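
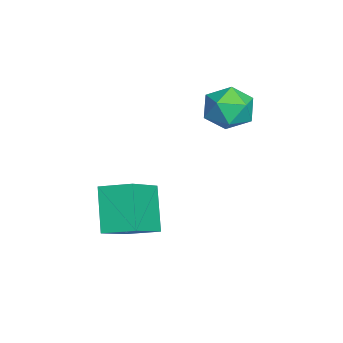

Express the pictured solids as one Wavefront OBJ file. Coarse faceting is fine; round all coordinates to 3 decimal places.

v 2.263 0.109 -2.812
v 3.798 -0.609 -1.712
v 2.551 1.299 -2.438
v 4.086 0.581 -1.338
v 3.434 0.299 -4.322
v 4.969 -0.419 -3.222
v 3.722 1.489 -3.948
v 5.257 0.771 -2.848
v -0.214 3.607 0.669
v 0.081 4.046 -0.203
v 1.359 3.254 1.023
v 1.654 3.693 0.151
v 1.281 4.265 0.909
v 0.309 4.483 0.69
v 1.131 2.817 0.13
v 0.159 3.035 -0.089
v 0.912 3.558 -0.536
v 1.004 4.452 -0.055
v 0.436 2.848 0.875
v 0.528 3.742 1.356
f 2 4 1
f 5 2 1
f 1 4 3
f 3 5 1
f 2 8 4
f 6 2 5
f 6 8 2
f 4 8 3
f 7 5 3
f 3 8 7
f 7 6 5
f 8 6 7
f 9 20 14
f 9 14 10
f 9 10 16
f 9 16 19
f 9 19 20
f 10 14 18
f 14 20 13
f 20 19 11
f 19 16 15
f 16 10 17
f 12 18 13
f 12 13 11
f 12 11 15
f 12 15 17
f 12 17 18
f 13 18 14
f 11 13 20
f 15 11 19
f 17 15 16
f 18 17 10



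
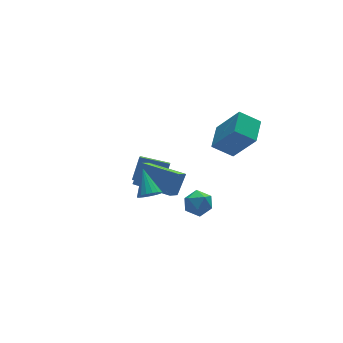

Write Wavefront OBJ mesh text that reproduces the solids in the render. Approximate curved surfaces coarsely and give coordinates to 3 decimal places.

v -1.328 -1.185 -0.139
v -0.579 -0.693 0.897
v -2.657 0.401 0.07
v -1.908 0.893 1.106
v -0.452 -0.313 -1.186
v 0.297 0.179 -0.15
v -1.781 1.273 -0.977
v -1.032 1.765 0.059
v -0.998 3.877 -3.007
v -1.313 3.306 -2.51
v -0.257 4.476 -1.849
v -0.572 3.905 -1.352
v 0.312 2.875 -3.328
v -0.003 2.304 -2.831
v 1.053 3.474 -2.17
v 0.738 2.903 -1.673
v 2.134 -1.485 1.897
v 1.172 -0.925 2.624
v 3.04 -0.331 2.206
v 2.078 0.23 2.933
v 2.862 -2.53 3.667
v 1.9 -1.969 4.394
v 3.768 -1.375 3.976
v 2.806 -0.815 4.703
v -3.7 -3.737 3.038
v -3.092 -3.687 2.845
v -3.48 -2.523 4.042
v -3.245 -3.502 2.654
v -3.502 -3.37 2.552
v -3.804 -3.323 2.561
v -4.083 -3.371 2.679
v -4.274 -3.502 2.88
v -4.333 -3.687 3.117
v -4.247 -3.883 3.335
v -4.036 -4.046 3.486
v -3.748 -4.138 3.534
v -3.449 -4.138 3.469
v -3.207 -4.046 3.304
v -3.078 -3.883 3.079
v 0.104 -0.046 -1.912
v 0.708 -0.226 -1.324
v 0.372 -1.254 -2.556
v 0.976 -1.434 -1.968
v 0.143 -1.43 -1.744
v -0.022 -0.684 -1.346
v 1.102 -0.796 -2.534
v 0.937 -0.05 -2.136
v 1.325 -0.69 -1.708
v 0.732 -1.082 -1.22
v 0.348 -0.398 -2.66
v -0.245 -0.79 -2.172
f 2 4 1
f 5 2 1
f 1 4 3
f 3 5 1
f 2 8 4
f 6 2 5
f 6 8 2
f 4 8 3
f 7 5 3
f 3 8 7
f 7 6 5
f 8 6 7
f 10 12 9
f 13 10 9
f 9 12 11
f 11 13 9
f 10 16 12
f 14 10 13
f 14 16 10
f 12 16 11
f 15 13 11
f 11 16 15
f 15 14 13
f 16 14 15
f 18 20 17
f 21 18 17
f 17 20 19
f 19 21 17
f 18 24 20
f 22 18 21
f 22 24 18
f 20 24 19
f 23 21 19
f 19 24 23
f 23 22 21
f 24 22 23
f 26 25 28
f 26 28 27
f 28 25 29
f 28 29 27
f 29 25 30
f 29 30 27
f 30 25 31
f 30 31 27
f 31 25 32
f 31 32 27
f 32 25 33
f 32 33 27
f 33 25 34
f 33 34 27
f 34 25 35
f 34 35 27
f 35 25 36
f 35 36 27
f 36 25 37
f 36 37 27
f 37 25 38
f 37 38 27
f 38 25 39
f 38 39 27
f 39 25 26
f 39 26 27
f 40 51 45
f 40 45 41
f 40 41 47
f 40 47 50
f 40 50 51
f 41 45 49
f 45 51 44
f 51 50 42
f 50 47 46
f 47 41 48
f 43 49 44
f 43 44 42
f 43 42 46
f 43 46 48
f 43 48 49
f 44 49 45
f 42 44 51
f 46 42 50
f 48 46 47
f 49 48 41



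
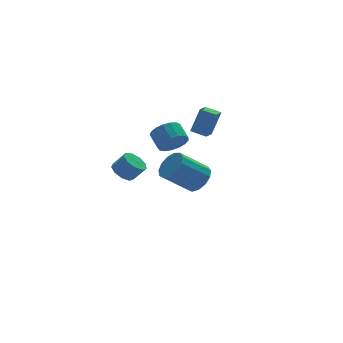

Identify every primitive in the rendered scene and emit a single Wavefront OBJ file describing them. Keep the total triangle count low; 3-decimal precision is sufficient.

v 1.11 3.959 -3.422
v 1.552 4.518 -3.806
v 2.068 3.082 -3.594
v 2.51 3.641 -3.978
v 2.373 3.71 -3.183
v 1.781 4.251 -3.077
v 1.839 3.349 -4.323
v 1.247 3.89 -4.217
v 2.003 4.141 -4.363
v 2.333 4.364 -3.658
v 1.287 3.236 -3.742
v 1.617 3.459 -3.037
v -3.113 0.052 -1.016
v -2.58 0.647 -1.148
v -1.953 0.283 -0.255
v -2.487 -0.312 -0.124
v -2.975 0.82 -0.8
v -2.348 0.456 0.093
v -3.435 0.634 -0.554
v -2.808 0.27 0.339
v -3.744 0.175 -0.524
v -3.118 -0.189 0.369
v -3.758 -0.341 -0.724
v -3.132 -0.705 0.169
v -3.471 -0.673 -1.062
v -2.844 -1.038 -0.169
v -3.016 -0.666 -1.378
v -2.389 -1.03 -0.485
v -2.606 -0.323 -1.525
v -1.98 -0.687 -0.632
v -2.434 0.196 -1.434
v -1.808 -0.169 -0.541
v 1.282 2.781 -0.98
v 2.261 2.794 -0.934
v 2.217 3.832 -0.294
v 1.238 3.819 -0.34
v 2.164 3.032 -1.326
v 2.12 4.07 -0.686
v 1.865 3.212 -1.639
v 1.821 4.25 -1
v 1.432 3.294 -1.801
v 1.388 4.332 -1.162
v 0.965 3.258 -1.775
v 0.921 4.296 -1.135
v 0.571 3.113 -1.567
v 0.527 4.151 -0.927
v 0.339 2.892 -1.224
v 0.296 3.93 -0.584
v 0.324 2.645 -0.825
v 0.28 3.683 -0.185
v 0.528 2.43 -0.462
v 0.484 3.468 0.178
v 0.904 2.295 -0.217
v 0.861 3.333 0.423
v 1.368 2.271 -0.147
v 1.324 3.309 0.493
v 1.811 2.364 -0.268
v 1.768 3.402 0.372
v 2.133 2.553 -0.552
v 2.09 3.591 0.088
v 1.953 1.907 0.312
v 2.555 1.892 1.966
v 2.614 2.548 0.078
v 3.216 2.533 1.732
v 2.604 1.147 0.068
v 3.206 1.132 1.722
v 3.265 1.788 -0.166
v 3.867 1.773 1.488
v -0.343 -3.979 -0.204
v 0.21 -4.353 0.513
v -1.363 -4.135 1.841
v -1.917 -3.761 1.124
v 0.293 -3.807 0.522
v -1.281 -3.589 1.849
v 0.173 -3.315 0.3
v -1.4 -3.098 1.627
v -0.11 -3.035 -0.082
v -1.683 -2.817 1.245
v -0.468 -3.054 -0.503
v -2.041 -2.836 0.825
v -0.786 -3.367 -0.828
v -2.359 -3.149 0.499
v -0.963 -3.874 -0.956
v -2.536 -3.656 0.372
v -0.944 -4.414 -0.844
v -2.517 -4.197 0.483
v -0.734 -4.817 -0.529
v -2.307 -4.599 0.798
v -0.4 -4.953 -0.111
v -1.973 -4.735 1.216
v -0.048 -4.78 0.277
v -1.621 -4.562 1.605
f 1 12 6
f 1 6 2
f 1 2 8
f 1 8 11
f 1 11 12
f 2 6 10
f 6 12 5
f 12 11 3
f 11 8 7
f 8 2 9
f 4 10 5
f 4 5 3
f 4 3 7
f 4 7 9
f 4 9 10
f 5 10 6
f 3 5 12
f 7 3 11
f 9 7 8
f 10 9 2
f 14 13 17
f 14 17 15
f 15 17 18
f 15 18 16
f 17 13 19
f 17 19 18
f 18 19 20
f 18 20 16
f 19 13 21
f 19 21 20
f 20 21 22
f 20 22 16
f 21 13 23
f 21 23 22
f 22 23 24
f 22 24 16
f 23 13 25
f 23 25 24
f 24 25 26
f 24 26 16
f 25 13 27
f 25 27 26
f 26 27 28
f 26 28 16
f 27 13 29
f 27 29 28
f 28 29 30
f 28 30 16
f 29 13 31
f 29 31 30
f 30 31 32
f 30 32 16
f 31 13 14
f 31 14 32
f 32 14 15
f 32 15 16
f 34 33 37
f 34 37 35
f 35 37 38
f 35 38 36
f 37 33 39
f 37 39 38
f 38 39 40
f 38 40 36
f 39 33 41
f 39 41 40
f 40 41 42
f 40 42 36
f 41 33 43
f 41 43 42
f 42 43 44
f 42 44 36
f 43 33 45
f 43 45 44
f 44 45 46
f 44 46 36
f 45 33 47
f 45 47 46
f 46 47 48
f 46 48 36
f 47 33 49
f 47 49 48
f 48 49 50
f 48 50 36
f 49 33 51
f 49 51 50
f 50 51 52
f 50 52 36
f 51 33 53
f 51 53 52
f 52 53 54
f 52 54 36
f 53 33 55
f 53 55 54
f 54 55 56
f 54 56 36
f 55 33 57
f 55 57 56
f 56 57 58
f 56 58 36
f 57 33 59
f 57 59 58
f 58 59 60
f 58 60 36
f 59 33 34
f 59 34 60
f 60 34 35
f 60 35 36
f 62 64 61
f 65 62 61
f 61 64 63
f 63 65 61
f 62 68 64
f 66 62 65
f 66 68 62
f 64 68 63
f 67 65 63
f 63 68 67
f 67 66 65
f 68 66 67
f 70 69 73
f 70 73 71
f 71 73 74
f 71 74 72
f 73 69 75
f 73 75 74
f 74 75 76
f 74 76 72
f 75 69 77
f 75 77 76
f 76 77 78
f 76 78 72
f 77 69 79
f 77 79 78
f 78 79 80
f 78 80 72
f 79 69 81
f 79 81 80
f 80 81 82
f 80 82 72
f 81 69 83
f 81 83 82
f 82 83 84
f 82 84 72
f 83 69 85
f 83 85 84
f 84 85 86
f 84 86 72
f 85 69 87
f 85 87 86
f 86 87 88
f 86 88 72
f 87 69 89
f 87 89 88
f 88 89 90
f 88 90 72
f 89 69 91
f 89 91 90
f 90 91 92
f 90 92 72
f 91 69 70
f 91 70 92
f 92 70 71
f 92 71 72



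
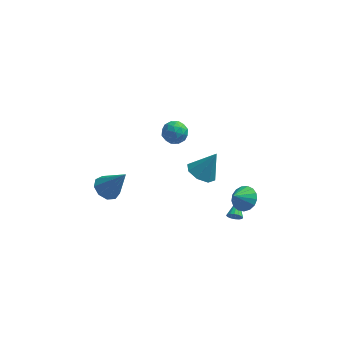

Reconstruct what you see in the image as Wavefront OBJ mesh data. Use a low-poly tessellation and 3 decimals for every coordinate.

v 1.437 -2.277 1.608
v 2.146 -1.839 1.113
v 2.283 -1.903 3.152
v 1.6 -1.372 1.299
v 0.958 -1.436 1.666
v 0.596 -1.992 2
v 0.727 -2.715 2.103
v 1.273 -3.182 1.917
v 1.916 -3.119 1.55
v 2.277 -2.563 1.217
v -4.567 0.372 -3.584
v -3.959 1.009 -3.914
v -3.353 0.148 -1.776
v -4.417 1.3 -3.57
v -4.946 1.157 -3.233
v -5.297 0.647 -3.06
v -5.307 0.008 -3.133
v -4.97 -0.46 -3.417
v -4.445 -0.539 -3.779
v -3.977 -0.192 -4.05
v -3.785 0.419 -4.104
v 3.427 -1.824 -3.209
v 3.67 -2.011 -2.801
v 3.553 -0.576 -2.711
v 3.861 -1.96 -2.976
v 3.935 -1.873 -3.214
v 3.874 -1.773 -3.45
v 3.693 -1.686 -3.622
v 3.441 -1.637 -3.683
v 3.185 -1.637 -3.617
v 2.994 -1.688 -3.441
v 2.92 -1.776 -3.204
v 2.981 -1.876 -2.967
v 3.162 -1.962 -2.796
v 3.414 -2.012 -2.735
v 3.988 -2.17 -0.884
v 4.643 -2.756 -0.839
v 3.372 -2.79 0.024
v 4.754 -2.459 -0.562
v 4.689 -2.096 -0.358
v 4.464 -1.75 -0.275
v 4.129 -1.5 -0.332
v 3.762 -1.404 -0.515
v 3.447 -1.484 -0.782
v 3.255 -1.72 -1.073
v 3.232 -2.06 -1.321
v 3.381 -2.425 -1.469
v 3.669 -2.732 -1.482
v 4.031 -2.91 -1.359
v 4.382 -2.919 -1.127
v -0.436 2.946 1.093
v 0.108 2.274 0.977
v -1.308 2.406 0.123
v -0.764 1.734 0.007
v -1.208 1.813 0.755
v -0.668 2.146 1.354
v -0.532 2.534 -0.254
v 0.008 2.867 0.345
v 0.049 2.019 0.145
v -0.368 1.573 0.768
v -0.832 3.107 0.332
v -1.249 2.661 0.955
v -0.087 2.657 1.12
v -1.113 2.023 -0.02
v -1.374 2.069 0.419
v -1.053 1.674 0.351
v -0.544 2.582 1.342
v -0.224 2.187 1.274
v -0.997 1.916 1.143
v -0.976 2.493 -0.174
v -0.656 2.098 -0.242
v -0.147 3.006 0.749
v 0.174 2.611 0.681
v -0.203 2.764 -0.043
v 0.198 2.112 0.563
v -0.315 1.795 -0.007
v -0.178 2.265 -0.161
v 0.139 2.461 0.192
v -0.047 1.85 0.929
v -0.56 1.533 0.359
v -0.821 1.579 0.798
v -0.504 1.776 1.151
v -0.082 1.701 0.44
v -0.64 3.147 0.741
v -1.153 2.83 0.171
v -0.696 2.904 -0.051
v -0.379 3.101 0.302
v -0.885 2.885 1.107
v -1.398 2.568 0.537
v -1.339 2.219 0.908
v -1.022 2.415 1.261
v -1.118 2.979 0.66
f 2 1 4
f 2 4 3
f 4 1 5
f 4 5 3
f 5 1 6
f 5 6 3
f 6 1 7
f 6 7 3
f 7 1 8
f 7 8 3
f 8 1 9
f 8 9 3
f 9 1 10
f 9 10 3
f 10 1 2
f 10 2 3
f 12 11 14
f 12 14 13
f 14 11 15
f 14 15 13
f 15 11 16
f 15 16 13
f 16 11 17
f 16 17 13
f 17 11 18
f 17 18 13
f 18 11 19
f 18 19 13
f 19 11 20
f 19 20 13
f 20 11 21
f 20 21 13
f 21 11 12
f 21 12 13
f 23 22 25
f 23 25 24
f 25 22 26
f 25 26 24
f 26 22 27
f 26 27 24
f 27 22 28
f 27 28 24
f 28 22 29
f 28 29 24
f 29 22 30
f 29 30 24
f 30 22 31
f 30 31 24
f 31 22 32
f 31 32 24
f 32 22 33
f 32 33 24
f 33 22 34
f 33 34 24
f 34 22 35
f 34 35 24
f 35 22 23
f 35 23 24
f 37 36 39
f 37 39 38
f 39 36 40
f 39 40 38
f 40 36 41
f 40 41 38
f 41 36 42
f 41 42 38
f 42 36 43
f 42 43 38
f 43 36 44
f 43 44 38
f 44 36 45
f 44 45 38
f 45 36 46
f 45 46 38
f 46 36 47
f 46 47 38
f 47 36 48
f 47 48 38
f 48 36 49
f 48 49 38
f 49 36 50
f 49 50 38
f 50 36 37
f 50 37 38
f 51 88 67
f 88 62 91
f 67 91 56
f 88 91 67
f 51 67 63
f 67 56 68
f 63 68 52
f 67 68 63
f 51 63 72
f 63 52 73
f 72 73 58
f 63 73 72
f 51 72 84
f 72 58 87
f 84 87 61
f 72 87 84
f 51 84 88
f 84 61 92
f 88 92 62
f 84 92 88
f 52 68 79
f 68 56 82
f 79 82 60
f 68 82 79
f 56 91 69
f 91 62 90
f 69 90 55
f 91 90 69
f 62 92 89
f 92 61 85
f 89 85 53
f 92 85 89
f 61 87 86
f 87 58 74
f 86 74 57
f 87 74 86
f 58 73 78
f 73 52 75
f 78 75 59
f 73 75 78
f 54 80 66
f 80 60 81
f 66 81 55
f 80 81 66
f 54 66 64
f 66 55 65
f 64 65 53
f 66 65 64
f 54 64 71
f 64 53 70
f 71 70 57
f 64 70 71
f 54 71 76
f 71 57 77
f 76 77 59
f 71 77 76
f 54 76 80
f 76 59 83
f 80 83 60
f 76 83 80
f 55 81 69
f 81 60 82
f 69 82 56
f 81 82 69
f 53 65 89
f 65 55 90
f 89 90 62
f 65 90 89
f 57 70 86
f 70 53 85
f 86 85 61
f 70 85 86
f 59 77 78
f 77 57 74
f 78 74 58
f 77 74 78
f 60 83 79
f 83 59 75
f 79 75 52
f 83 75 79



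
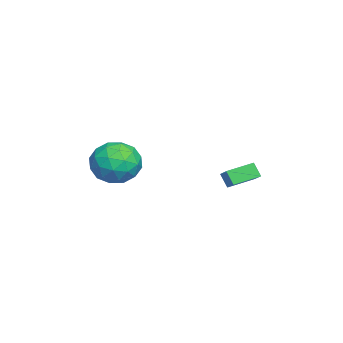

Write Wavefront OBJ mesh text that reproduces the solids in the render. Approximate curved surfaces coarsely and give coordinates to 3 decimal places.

v -1.335 2.529 1.369
v -0.215 2.928 2.03
v -1.952 3.692 1.712
v -0.832 4.091 2.374
v -1.048 2.889 0.666
v 0.072 3.288 1.328
v -1.665 4.052 1.01
v -0.545 4.451 1.671
v -0.007 -1.32 2.652
v 0.961 -0.722 3.196
v 1.159 -2.978 2.404
v 2.127 -2.38 2.948
v 1.121 -2.709 3.636
v 0.401 -1.684 3.789
v 1.719 -2.016 1.811
v 0.999 -0.991 1.964
v 2.028 -1.151 2.676
v 1.659 -1.58 3.804
v 0.461 -2.12 1.796
v 0.092 -2.549 2.924
v 0.375 -0.875 2.946
v 1.745 -2.825 2.654
v 1.154 -3.018 3.059
v 1.723 -2.666 3.378
v 0.046 -1.441 3.294
v 0.615 -1.089 3.614
v 0.709 -2.257 3.873
v 1.505 -2.611 1.986
v 2.074 -2.259 2.306
v 0.397 -1.034 2.222
v 0.966 -0.682 2.541
v 1.411 -1.443 1.727
v 1.571 -0.776 2.96
v 2.256 -1.751 2.814
v 2.016 -1.537 2.146
v 1.593 -0.935 2.236
v 1.354 -1.028 3.623
v 2.039 -2.002 3.477
v 1.448 -2.196 3.882
v 1.025 -1.593 3.972
v 1.981 -1.28 3.318
v 0.081 -1.698 2.123
v 0.766 -2.672 1.977
v 1.095 -2.107 1.628
v 0.672 -1.504 1.718
v -0.136 -1.949 2.786
v 0.549 -2.924 2.64
v 0.527 -2.765 3.364
v 0.104 -2.163 3.454
v 0.139 -2.42 2.282
f 2 4 1
f 5 2 1
f 1 4 3
f 3 5 1
f 2 8 4
f 6 2 5
f 6 8 2
f 4 8 3
f 7 5 3
f 3 8 7
f 7 6 5
f 8 6 7
f 9 46 25
f 46 20 49
f 25 49 14
f 46 49 25
f 9 25 21
f 25 14 26
f 21 26 10
f 25 26 21
f 9 21 30
f 21 10 31
f 30 31 16
f 21 31 30
f 9 30 42
f 30 16 45
f 42 45 19
f 30 45 42
f 9 42 46
f 42 19 50
f 46 50 20
f 42 50 46
f 10 26 37
f 26 14 40
f 37 40 18
f 26 40 37
f 14 49 27
f 49 20 48
f 27 48 13
f 49 48 27
f 20 50 47
f 50 19 43
f 47 43 11
f 50 43 47
f 19 45 44
f 45 16 32
f 44 32 15
f 45 32 44
f 16 31 36
f 31 10 33
f 36 33 17
f 31 33 36
f 12 38 24
f 38 18 39
f 24 39 13
f 38 39 24
f 12 24 22
f 24 13 23
f 22 23 11
f 24 23 22
f 12 22 29
f 22 11 28
f 29 28 15
f 22 28 29
f 12 29 34
f 29 15 35
f 34 35 17
f 29 35 34
f 12 34 38
f 34 17 41
f 38 41 18
f 34 41 38
f 13 39 27
f 39 18 40
f 27 40 14
f 39 40 27
f 11 23 47
f 23 13 48
f 47 48 20
f 23 48 47
f 15 28 44
f 28 11 43
f 44 43 19
f 28 43 44
f 17 35 36
f 35 15 32
f 36 32 16
f 35 32 36
f 18 41 37
f 41 17 33
f 37 33 10
f 41 33 37



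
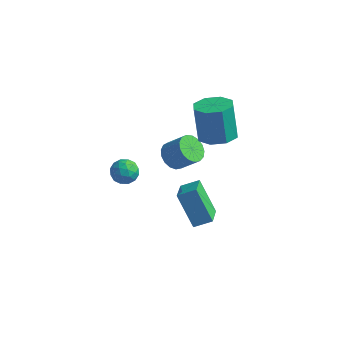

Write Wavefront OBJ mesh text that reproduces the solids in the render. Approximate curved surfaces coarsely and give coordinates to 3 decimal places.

v -1.173 -2.461 2.715
v -0.823 -2.312 3.232
v -0.617 -3.328 2.588
v -0.267 -3.179 3.105
v -0.882 -3.346 3.172
v -1.226 -2.811 3.25
v -0.214 -2.829 2.57
v -0.558 -2.294 2.648
v -0.23 -2.54 3.142
v -0.643 -2.859 3.514
v -0.797 -2.781 2.306
v -1.21 -3.1 2.678
v -1.047 -2.31 2.985
v -0.393 -3.33 2.835
v -0.755 -3.428 2.875
v -0.549 -3.341 3.178
v -1.284 -2.603 2.996
v -1.078 -2.516 3.299
v -1.113 -3.124 3.264
v -0.362 -3.124 2.521
v -0.156 -3.037 2.824
v -0.891 -2.299 2.642
v -0.685 -2.212 2.945
v -0.327 -2.516 2.556
v -0.493 -2.357 3.235
v -0.166 -2.866 3.161
v -0.135 -2.661 2.846
v -0.337 -2.346 2.892
v -0.736 -2.545 3.454
v -0.409 -3.054 3.379
v -0.77 -3.153 3.419
v -0.972 -2.838 3.465
v -0.387 -2.678 3.401
v -1.031 -2.586 2.441
v -0.704 -3.095 2.366
v -0.468 -2.802 2.355
v -0.67 -2.487 2.401
v -1.274 -2.774 2.659
v -0.947 -3.283 2.585
v -1.103 -3.294 2.928
v -1.305 -2.979 2.974
v -1.053 -2.962 2.419
v -1.575 2.801 -1.31
v -1.077 2.953 -1.836
v -0.206 3.071 -0.975
v -0.705 2.919 -0.45
v -1.207 3.271 -1.748
v -0.336 3.389 -0.887
v -1.421 3.481 -1.56
v -0.55 3.598 -0.699
v -1.671 3.535 -1.314
v -0.8 3.653 -0.453
v -1.899 3.421 -1.068
v -1.028 3.539 -0.207
v -2.053 3.165 -0.878
v -1.182 3.283 -0.017
v -2.097 2.826 -0.786
v -1.226 2.944 0.075
v -2.022 2.481 -0.815
v -1.151 2.599 0.046
v -1.845 2.209 -0.957
v -0.974 2.327 -0.096
v -1.606 2.073 -1.18
v -0.735 2.191 -0.319
v -1.36 2.104 -1.433
v -0.489 2.222 -0.572
v -1.163 2.294 -1.658
v -0.292 2.412 -0.797
v -1.061 2.601 -1.803
v -0.19 2.719 -0.942
v 1.066 1.938 2.105
v 1.608 2.657 2.099
v 1.197 2.98 3.79
v 0.654 2.262 3.795
v 0.963 2.812 1.913
v 0.552 3.135 3.604
v 0.379 2.455 1.839
v -0.033 2.779 3.529
v 0.196 1.796 1.92
v -0.215 2.119 3.611
v 0.523 1.22 2.11
v 0.112 1.543 3.801
v 1.168 1.065 2.296
v 0.757 1.388 3.987
v 1.753 1.421 2.371
v 1.341 1.745 4.061
v 1.935 2.081 2.289
v 1.524 2.404 3.98
v 0.55 -0.721 -0.017
v 1.234 -0.282 0.345
v 0.114 0.395 -0.547
v 0.799 0.834 -0.185
v 1.521 -1.034 -1.475
v 2.206 -0.595 -1.113
v 1.086 0.082 -2.005
v 1.77 0.521 -1.643
f 1 38 17
f 38 12 41
f 17 41 6
f 38 41 17
f 1 17 13
f 17 6 18
f 13 18 2
f 17 18 13
f 1 13 22
f 13 2 23
f 22 23 8
f 13 23 22
f 1 22 34
f 22 8 37
f 34 37 11
f 22 37 34
f 1 34 38
f 34 11 42
f 38 42 12
f 34 42 38
f 2 18 29
f 18 6 32
f 29 32 10
f 18 32 29
f 6 41 19
f 41 12 40
f 19 40 5
f 41 40 19
f 12 42 39
f 42 11 35
f 39 35 3
f 42 35 39
f 11 37 36
f 37 8 24
f 36 24 7
f 37 24 36
f 8 23 28
f 23 2 25
f 28 25 9
f 23 25 28
f 4 30 16
f 30 10 31
f 16 31 5
f 30 31 16
f 4 16 14
f 16 5 15
f 14 15 3
f 16 15 14
f 4 14 21
f 14 3 20
f 21 20 7
f 14 20 21
f 4 21 26
f 21 7 27
f 26 27 9
f 21 27 26
f 4 26 30
f 26 9 33
f 30 33 10
f 26 33 30
f 5 31 19
f 31 10 32
f 19 32 6
f 31 32 19
f 3 15 39
f 15 5 40
f 39 40 12
f 15 40 39
f 7 20 36
f 20 3 35
f 36 35 11
f 20 35 36
f 9 27 28
f 27 7 24
f 28 24 8
f 27 24 28
f 10 33 29
f 33 9 25
f 29 25 2
f 33 25 29
f 44 43 47
f 44 47 45
f 45 47 48
f 45 48 46
f 47 43 49
f 47 49 48
f 48 49 50
f 48 50 46
f 49 43 51
f 49 51 50
f 50 51 52
f 50 52 46
f 51 43 53
f 51 53 52
f 52 53 54
f 52 54 46
f 53 43 55
f 53 55 54
f 54 55 56
f 54 56 46
f 55 43 57
f 55 57 56
f 56 57 58
f 56 58 46
f 57 43 59
f 57 59 58
f 58 59 60
f 58 60 46
f 59 43 61
f 59 61 60
f 60 61 62
f 60 62 46
f 61 43 63
f 61 63 62
f 62 63 64
f 62 64 46
f 63 43 65
f 63 65 64
f 64 65 66
f 64 66 46
f 65 43 67
f 65 67 66
f 66 67 68
f 66 68 46
f 67 43 69
f 67 69 68
f 68 69 70
f 68 70 46
f 69 43 44
f 69 44 70
f 70 44 45
f 70 45 46
f 72 71 75
f 72 75 73
f 73 75 76
f 73 76 74
f 75 71 77
f 75 77 76
f 76 77 78
f 76 78 74
f 77 71 79
f 77 79 78
f 78 79 80
f 78 80 74
f 79 71 81
f 79 81 80
f 80 81 82
f 80 82 74
f 81 71 83
f 81 83 82
f 82 83 84
f 82 84 74
f 83 71 85
f 83 85 84
f 84 85 86
f 84 86 74
f 85 71 87
f 85 87 86
f 86 87 88
f 86 88 74
f 87 71 72
f 87 72 88
f 88 72 73
f 88 73 74
f 90 92 89
f 93 90 89
f 89 92 91
f 91 93 89
f 90 96 92
f 94 90 93
f 94 96 90
f 92 96 91
f 95 93 91
f 91 96 95
f 95 94 93
f 96 94 95



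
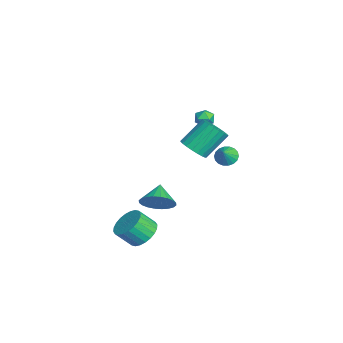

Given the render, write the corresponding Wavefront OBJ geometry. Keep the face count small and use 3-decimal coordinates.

v 1.739 0.944 2.426
v 2.324 1.525 2.119
v 1.826 2.737 3.467
v 1.241 2.156 3.774
v 2.024 1.612 1.93
v 1.526 2.825 3.278
v 1.674 1.584 1.826
v 1.176 2.797 3.174
v 1.335 1.445 1.826
v 0.837 2.658 3.174
v 1.067 1.219 1.93
v 0.569 2.432 3.277
v 0.914 0.946 2.119
v 0.416 2.159 3.467
v 0.904 0.672 2.362
v 0.406 1.885 3.71
v 1.039 0.446 2.616
v 0.541 1.658 3.963
v 1.294 0.305 2.837
v 0.796 1.517 4.184
v 1.627 0.275 2.987
v 1.129 1.487 4.334
v 1.979 0.36 3.04
v 1.481 1.573 4.387
v 2.289 0.547 2.987
v 1.791 1.759 4.334
v 2.504 0.802 2.837
v 2.006 2.014 4.184
v 2.587 1.081 2.616
v 2.089 2.294 3.964
v 2.524 1.337 2.362
v 2.026 2.55 3.71
v -2.731 2.423 1.778
v -2.413 2.16 2.269
v -3.487 1.72 1.891
v -3.169 1.457 2.382
v -3.429 2.04 2.444
v -2.962 2.474 2.374
v -2.938 1.406 1.786
v -2.471 1.84 1.716
v -2.541 1.531 2.274
v -2.844 1.924 2.681
v -3.056 1.956 1.479
v -3.359 2.349 1.886
v 1.834 -1.723 -4.061
v 2.767 -1.963 -4.329
v 2.819 -2.858 -3.346
v 1.886 -2.617 -3.079
v 2.833 -1.677 -4.072
v 2.885 -2.572 -3.089
v 2.747 -1.398 -3.813
v 2.798 -2.293 -2.831
v 2.522 -1.168 -3.592
v 2.573 -2.063 -2.61
v 2.192 -1.023 -3.443
v 2.243 -1.918 -2.46
v 1.808 -0.984 -3.387
v 1.859 -1.879 -2.405
v 1.427 -1.058 -3.435
v 1.479 -1.953 -2.452
v 1.109 -1.233 -3.577
v 1.161 -2.128 -2.595
v 0.901 -1.482 -3.794
v 0.953 -2.377 -2.811
v 0.835 -1.768 -4.051
v 0.887 -2.663 -3.068
v 0.922 -2.047 -4.309
v 0.973 -2.942 -3.327
v 1.147 -2.277 -4.53
v 1.198 -3.172 -3.548
v 1.477 -2.422 -4.68
v 1.528 -3.317 -3.697
v 1.861 -2.461 -4.735
v 1.912 -3.356 -3.753
v 2.241 -2.387 -4.688
v 2.293 -3.282 -3.705
v 2.559 -2.212 -4.545
v 2.611 -3.107 -3.563
v 0.343 -0.879 -2.604
v 0.863 -1.145 -1.743
v -0.783 -0.661 -1.856
v 0.932 -0.745 -1.757
v 0.911 -0.366 -1.9
v 0.803 -0.065 -2.149
v 0.626 0.112 -2.469
v 0.405 0.139 -2.808
v 0.175 0.01 -3.117
v -0.029 -0.255 -3.347
v -0.176 -0.614 -3.465
v -0.245 -1.014 -3.451
v -0.224 -1.393 -3.308
v -0.116 -1.694 -3.058
v 0.061 -1.871 -2.739
v 0.282 -1.897 -2.4
v 0.511 -1.768 -2.091
v 0.716 -1.504 -1.86
v -1.534 3.045 -0.184
v -1.093 2.824 -0.666
v -0.866 2.795 0.544
v -1.017 3.12 -0.634
v -1.043 3.401 -0.513
v -1.167 3.612 -0.327
v -1.364 3.71 -0.112
v -1.594 3.677 0.088
v -1.813 3.518 0.234
v -1.976 3.266 0.298
v -2.052 2.97 0.266
v -2.026 2.689 0.145
v -1.902 2.479 -0.041
v -1.705 2.381 -0.256
v -1.475 2.414 -0.456
v -1.256 2.572 -0.602
f 2 1 5
f 2 5 3
f 3 5 6
f 3 6 4
f 5 1 7
f 5 7 6
f 6 7 8
f 6 8 4
f 7 1 9
f 7 9 8
f 8 9 10
f 8 10 4
f 9 1 11
f 9 11 10
f 10 11 12
f 10 12 4
f 11 1 13
f 11 13 12
f 12 13 14
f 12 14 4
f 13 1 15
f 13 15 14
f 14 15 16
f 14 16 4
f 15 1 17
f 15 17 16
f 16 17 18
f 16 18 4
f 17 1 19
f 17 19 18
f 18 19 20
f 18 20 4
f 19 1 21
f 19 21 20
f 20 21 22
f 20 22 4
f 21 1 23
f 21 23 22
f 22 23 24
f 22 24 4
f 23 1 25
f 23 25 24
f 24 25 26
f 24 26 4
f 25 1 27
f 25 27 26
f 26 27 28
f 26 28 4
f 27 1 29
f 27 29 28
f 28 29 30
f 28 30 4
f 29 1 31
f 29 31 30
f 30 31 32
f 30 32 4
f 31 1 2
f 31 2 32
f 32 2 3
f 32 3 4
f 33 44 38
f 33 38 34
f 33 34 40
f 33 40 43
f 33 43 44
f 34 38 42
f 38 44 37
f 44 43 35
f 43 40 39
f 40 34 41
f 36 42 37
f 36 37 35
f 36 35 39
f 36 39 41
f 36 41 42
f 37 42 38
f 35 37 44
f 39 35 43
f 41 39 40
f 42 41 34
f 46 45 49
f 46 49 47
f 47 49 50
f 47 50 48
f 49 45 51
f 49 51 50
f 50 51 52
f 50 52 48
f 51 45 53
f 51 53 52
f 52 53 54
f 52 54 48
f 53 45 55
f 53 55 54
f 54 55 56
f 54 56 48
f 55 45 57
f 55 57 56
f 56 57 58
f 56 58 48
f 57 45 59
f 57 59 58
f 58 59 60
f 58 60 48
f 59 45 61
f 59 61 60
f 60 61 62
f 60 62 48
f 61 45 63
f 61 63 62
f 62 63 64
f 62 64 48
f 63 45 65
f 63 65 64
f 64 65 66
f 64 66 48
f 65 45 67
f 65 67 66
f 66 67 68
f 66 68 48
f 67 45 69
f 67 69 68
f 68 69 70
f 68 70 48
f 69 45 71
f 69 71 70
f 70 71 72
f 70 72 48
f 71 45 73
f 71 73 72
f 72 73 74
f 72 74 48
f 73 45 75
f 73 75 74
f 74 75 76
f 74 76 48
f 75 45 77
f 75 77 76
f 76 77 78
f 76 78 48
f 77 45 46
f 77 46 78
f 78 46 47
f 78 47 48
f 80 79 82
f 80 82 81
f 82 79 83
f 82 83 81
f 83 79 84
f 83 84 81
f 84 79 85
f 84 85 81
f 85 79 86
f 85 86 81
f 86 79 87
f 86 87 81
f 87 79 88
f 87 88 81
f 88 79 89
f 88 89 81
f 89 79 90
f 89 90 81
f 90 79 91
f 90 91 81
f 91 79 92
f 91 92 81
f 92 79 93
f 92 93 81
f 93 79 94
f 93 94 81
f 94 79 95
f 94 95 81
f 95 79 96
f 95 96 81
f 96 79 80
f 96 80 81
f 98 97 100
f 98 100 99
f 100 97 101
f 100 101 99
f 101 97 102
f 101 102 99
f 102 97 103
f 102 103 99
f 103 97 104
f 103 104 99
f 104 97 105
f 104 105 99
f 105 97 106
f 105 106 99
f 106 97 107
f 106 107 99
f 107 97 108
f 107 108 99
f 108 97 109
f 108 109 99
f 109 97 110
f 109 110 99
f 110 97 111
f 110 111 99
f 111 97 112
f 111 112 99
f 112 97 98
f 112 98 99



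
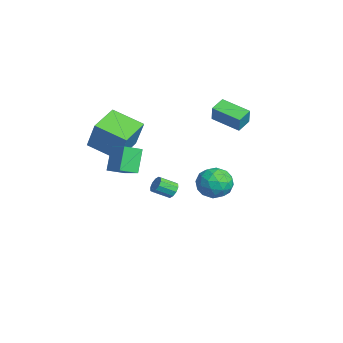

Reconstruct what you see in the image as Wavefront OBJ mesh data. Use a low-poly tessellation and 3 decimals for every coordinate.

v -5.434 -3.529 1.019
v -4.574 -3.194 3.016
v -4.24 -1.885 0.228
v -3.38 -1.55 2.225
v -3.88 -4.87 0.575
v -3.02 -4.535 2.572
v -2.686 -3.226 -0.216
v -1.826 -2.891 1.781
v -3.951 3.902 -3.104
v -3.297 3.645 -4.114
v -4.163 1.955 -2.746
v -3.509 1.698 -3.756
v -2.959 2.207 -2.78
v -2.828 3.41 -3.002
v -4.632 2.19 -3.858
v -4.501 3.393 -4.08
v -3.718 2.587 -4.58
v -2.684 2.597 -3.914
v -4.776 3.003 -2.946
v -3.742 3.013 -2.28
v -3.605 3.944 -3.641
v -3.855 1.656 -3.219
v -3.531 1.955 -2.646
v -3.147 1.804 -3.239
v -3.33 3.806 -2.987
v -2.945 3.655 -3.58
v -2.747 2.81 -2.796
v -4.515 1.945 -3.28
v -4.13 1.794 -3.873
v -4.313 3.796 -3.621
v -3.929 3.645 -4.214
v -4.713 2.79 -4.064
v -3.469 3.171 -4.508
v -3.593 2.027 -4.298
v -4.253 2.316 -4.358
v -4.176 3.023 -4.488
v -2.861 3.177 -4.117
v -2.986 2.033 -3.906
v -2.662 2.332 -3.332
v -2.585 3.039 -3.462
v -3.108 2.555 -4.39
v -4.474 3.567 -2.954
v -4.599 2.423 -2.743
v -4.875 2.561 -3.398
v -4.798 3.268 -3.528
v -3.867 3.573 -2.562
v -3.991 2.429 -2.352
v -3.284 2.577 -2.372
v -3.207 3.284 -2.502
v -4.352 3.045 -2.47
v 0.021 -0.549 -1.632
v 0.37 -0.8 -2.036
v 0.348 -1.802 -1.432
v -0.001 -1.551 -1.028
v 0.583 -0.651 -1.78
v 0.561 -1.653 -1.176
v 0.581 -0.463 -1.467
v 0.559 -1.465 -0.864
v 0.365 -0.307 -1.218
v 0.343 -1.31 -0.614
v 0.018 -0.245 -1.126
v -0.004 -1.247 -0.523
v -0.328 -0.298 -1.228
v -0.35 -1.3 -0.624
v -0.541 -0.447 -1.484
v -0.563 -1.449 -0.88
v -0.539 -0.635 -1.796
v -0.561 -1.637 -1.193
v -0.323 -0.79 -2.046
v -0.345 -1.793 -1.442
v 0.024 -0.853 -2.137
v 0.002 -1.855 -1.534
v -4.521 2.775 1.668
v -3.995 2.676 2.819
v -5.176 3.552 2.033
v -4.65 3.454 3.185
v -3.19 4.126 1.175
v -2.664 4.028 2.327
v -3.845 4.904 1.541
v -3.319 4.805 2.692
v -0.478 -2.976 1.73
v -0.289 -4.044 2.168
v 0.876 -2.466 2.39
v 1.065 -3.534 2.828
v 0.375 -3.406 0.312
v 0.564 -4.474 0.75
v 1.729 -2.896 0.972
v 1.918 -3.964 1.41
f 2 4 1
f 5 2 1
f 1 4 3
f 3 5 1
f 2 8 4
f 6 2 5
f 6 8 2
f 4 8 3
f 7 5 3
f 3 8 7
f 7 6 5
f 8 6 7
f 9 46 25
f 46 20 49
f 25 49 14
f 46 49 25
f 9 25 21
f 25 14 26
f 21 26 10
f 25 26 21
f 9 21 30
f 21 10 31
f 30 31 16
f 21 31 30
f 9 30 42
f 30 16 45
f 42 45 19
f 30 45 42
f 9 42 46
f 42 19 50
f 46 50 20
f 42 50 46
f 10 26 37
f 26 14 40
f 37 40 18
f 26 40 37
f 14 49 27
f 49 20 48
f 27 48 13
f 49 48 27
f 20 50 47
f 50 19 43
f 47 43 11
f 50 43 47
f 19 45 44
f 45 16 32
f 44 32 15
f 45 32 44
f 16 31 36
f 31 10 33
f 36 33 17
f 31 33 36
f 12 38 24
f 38 18 39
f 24 39 13
f 38 39 24
f 12 24 22
f 24 13 23
f 22 23 11
f 24 23 22
f 12 22 29
f 22 11 28
f 29 28 15
f 22 28 29
f 12 29 34
f 29 15 35
f 34 35 17
f 29 35 34
f 12 34 38
f 34 17 41
f 38 41 18
f 34 41 38
f 13 39 27
f 39 18 40
f 27 40 14
f 39 40 27
f 11 23 47
f 23 13 48
f 47 48 20
f 23 48 47
f 15 28 44
f 28 11 43
f 44 43 19
f 28 43 44
f 17 35 36
f 35 15 32
f 36 32 16
f 35 32 36
f 18 41 37
f 41 17 33
f 37 33 10
f 41 33 37
f 52 51 55
f 52 55 53
f 53 55 56
f 53 56 54
f 55 51 57
f 55 57 56
f 56 57 58
f 56 58 54
f 57 51 59
f 57 59 58
f 58 59 60
f 58 60 54
f 59 51 61
f 59 61 60
f 60 61 62
f 60 62 54
f 61 51 63
f 61 63 62
f 62 63 64
f 62 64 54
f 63 51 65
f 63 65 64
f 64 65 66
f 64 66 54
f 65 51 67
f 65 67 66
f 66 67 68
f 66 68 54
f 67 51 69
f 67 69 68
f 68 69 70
f 68 70 54
f 69 51 71
f 69 71 70
f 70 71 72
f 70 72 54
f 71 51 52
f 71 52 72
f 72 52 53
f 72 53 54
f 74 76 73
f 77 74 73
f 73 76 75
f 75 77 73
f 74 80 76
f 78 74 77
f 78 80 74
f 76 80 75
f 79 77 75
f 75 80 79
f 79 78 77
f 80 78 79
f 82 84 81
f 85 82 81
f 81 84 83
f 83 85 81
f 82 88 84
f 86 82 85
f 86 88 82
f 84 88 83
f 87 85 83
f 83 88 87
f 87 86 85
f 88 86 87



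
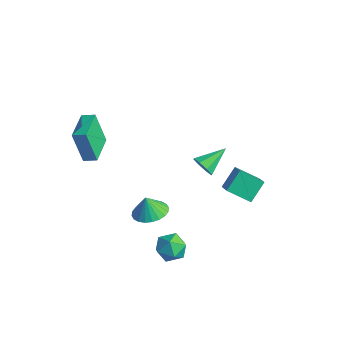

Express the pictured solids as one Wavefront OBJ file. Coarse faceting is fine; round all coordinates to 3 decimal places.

v -0.753 2.536 -4.061
v -0.276 2.788 -4.651
v -0.647 4.164 -3.279
v -0.868 2.884 -4.772
v -1.394 2.777 -4.476
v -1.544 2.528 -3.937
v -1.231 2.283 -3.471
v -0.638 2.187 -3.35
v -0.113 2.295 -3.646
v 0.037 2.543 -4.185
v 2.04 1.51 -3.072
v 1.86 2.61 -2.113
v 3.114 2.339 -3.822
v 2.934 3.439 -2.863
v 3.106 0.921 -2.197
v 2.926 2.021 -1.238
v 4.18 1.75 -2.947
v 4 2.85 -1.988
v 3.198 -3.335 -3.536
v 4.043 -2.87 -3.605
v 3.957 -4.67 -3.235
v 4.802 -4.205 -3.304
v 4.21 -4.024 -2.561
v 3.74 -3.199 -2.747
v 4.26 -4.341 -4.093
v 3.79 -3.516 -4.279
v 4.699 -3.492 -3.949
v 4.668 -3.296 -3.002
v 3.332 -4.244 -3.838
v 3.301 -4.048 -2.891
v 0.291 -2.152 -4.323
v 1.118 -1.554 -4.077
v 0.029 -2.268 -3.157
v 0.824 -1.272 -4.115
v 0.449 -1.123 -4.185
v 0.049 -1.132 -4.276
v -0.313 -1.295 -4.374
v -0.584 -1.589 -4.464
v -0.721 -1.969 -4.532
v -0.705 -2.377 -4.569
v -0.536 -2.75 -4.568
v -0.242 -3.033 -4.53
v 0.134 -3.181 -4.46
v 0.533 -3.173 -4.369
v 0.896 -3.009 -4.272
v 1.166 -2.715 -4.182
v 1.304 -2.335 -4.113
v 1.287 -1.928 -4.076
v -2.303 -4.659 -0.062
v -2.8 -4.98 2.025
v -3.478 -3.116 -0.105
v -3.975 -3.437 1.983
v -1.685 -4.183 0.157
v -2.182 -4.504 2.245
v -2.86 -2.64 0.115
v -3.357 -2.961 2.202
f 2 1 4
f 2 4 3
f 4 1 5
f 4 5 3
f 5 1 6
f 5 6 3
f 6 1 7
f 6 7 3
f 7 1 8
f 7 8 3
f 8 1 9
f 8 9 3
f 9 1 10
f 9 10 3
f 10 1 2
f 10 2 3
f 12 14 11
f 15 12 11
f 11 14 13
f 13 15 11
f 12 18 14
f 16 12 15
f 16 18 12
f 14 18 13
f 17 15 13
f 13 18 17
f 17 16 15
f 18 16 17
f 19 30 24
f 19 24 20
f 19 20 26
f 19 26 29
f 19 29 30
f 20 24 28
f 24 30 23
f 30 29 21
f 29 26 25
f 26 20 27
f 22 28 23
f 22 23 21
f 22 21 25
f 22 25 27
f 22 27 28
f 23 28 24
f 21 23 30
f 25 21 29
f 27 25 26
f 28 27 20
f 32 31 34
f 32 34 33
f 34 31 35
f 34 35 33
f 35 31 36
f 35 36 33
f 36 31 37
f 36 37 33
f 37 31 38
f 37 38 33
f 38 31 39
f 38 39 33
f 39 31 40
f 39 40 33
f 40 31 41
f 40 41 33
f 41 31 42
f 41 42 33
f 42 31 43
f 42 43 33
f 43 31 44
f 43 44 33
f 44 31 45
f 44 45 33
f 45 31 46
f 45 46 33
f 46 31 47
f 46 47 33
f 47 31 48
f 47 48 33
f 48 31 32
f 48 32 33
f 50 52 49
f 53 50 49
f 49 52 51
f 51 53 49
f 50 56 52
f 54 50 53
f 54 56 50
f 52 56 51
f 55 53 51
f 51 56 55
f 55 54 53
f 56 54 55



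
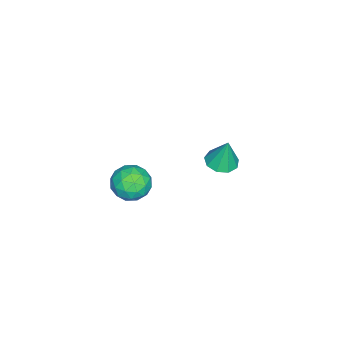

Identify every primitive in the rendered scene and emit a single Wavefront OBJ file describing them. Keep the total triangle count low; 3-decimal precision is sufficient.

v 3.389 -1.658 1.429
v 4.339 -1.913 1.205
v 2.861 -3.067 0.795
v 3.811 -3.322 0.571
v 3.513 -3.283 1.534
v 3.839 -2.412 1.926
v 3.361 -2.568 0.074
v 3.687 -1.697 0.466
v 4.322 -2.475 0.367
v 4.416 -2.917 1.27
v 2.784 -2.063 0.73
v 2.878 -2.505 1.633
v 3.91 -1.662 1.373
v 3.29 -3.318 0.627
v 3.115 -3.295 1.193
v 3.673 -3.445 1.061
v 3.616 -1.955 1.797
v 4.175 -2.105 1.665
v 3.69 -2.91 1.858
v 3.025 -2.875 0.335
v 3.584 -3.025 0.203
v 3.527 -1.535 0.939
v 4.085 -1.685 0.807
v 3.51 -2.07 0.142
v 4.459 -2.142 0.749
v 4.149 -2.97 0.376
v 3.884 -2.527 0.084
v 4.075 -2.015 0.314
v 4.514 -2.402 1.279
v 4.204 -3.23 0.906
v 4.029 -3.207 1.473
v 4.221 -2.695 1.703
v 4.504 -2.732 0.787
v 2.996 -1.75 1.094
v 2.686 -2.578 0.721
v 2.979 -2.285 0.297
v 3.171 -1.773 0.527
v 3.051 -2.01 1.624
v 2.741 -2.838 1.251
v 3.125 -2.965 1.686
v 3.316 -2.453 1.916
v 2.696 -2.248 1.213
v -2.395 -0.223 -2.21
v -1.717 -0.732 -2.148
v -2.285 0.123 -0.57
v -1.548 -0.19 -2.274
v -1.775 0.337 -2.369
v -2.292 0.602 -2.391
v -2.857 0.481 -2.327
v -3.206 0.03 -2.209
v -3.175 -0.538 -2.092
v -2.779 -0.959 -2.03
v -2.203 -1.036 -2.052
f 1 38 17
f 38 12 41
f 17 41 6
f 38 41 17
f 1 17 13
f 17 6 18
f 13 18 2
f 17 18 13
f 1 13 22
f 13 2 23
f 22 23 8
f 13 23 22
f 1 22 34
f 22 8 37
f 34 37 11
f 22 37 34
f 1 34 38
f 34 11 42
f 38 42 12
f 34 42 38
f 2 18 29
f 18 6 32
f 29 32 10
f 18 32 29
f 6 41 19
f 41 12 40
f 19 40 5
f 41 40 19
f 12 42 39
f 42 11 35
f 39 35 3
f 42 35 39
f 11 37 36
f 37 8 24
f 36 24 7
f 37 24 36
f 8 23 28
f 23 2 25
f 28 25 9
f 23 25 28
f 4 30 16
f 30 10 31
f 16 31 5
f 30 31 16
f 4 16 14
f 16 5 15
f 14 15 3
f 16 15 14
f 4 14 21
f 14 3 20
f 21 20 7
f 14 20 21
f 4 21 26
f 21 7 27
f 26 27 9
f 21 27 26
f 4 26 30
f 26 9 33
f 30 33 10
f 26 33 30
f 5 31 19
f 31 10 32
f 19 32 6
f 31 32 19
f 3 15 39
f 15 5 40
f 39 40 12
f 15 40 39
f 7 20 36
f 20 3 35
f 36 35 11
f 20 35 36
f 9 27 28
f 27 7 24
f 28 24 8
f 27 24 28
f 10 33 29
f 33 9 25
f 29 25 2
f 33 25 29
f 44 43 46
f 44 46 45
f 46 43 47
f 46 47 45
f 47 43 48
f 47 48 45
f 48 43 49
f 48 49 45
f 49 43 50
f 49 50 45
f 50 43 51
f 50 51 45
f 51 43 52
f 51 52 45
f 52 43 53
f 52 53 45
f 53 43 44
f 53 44 45



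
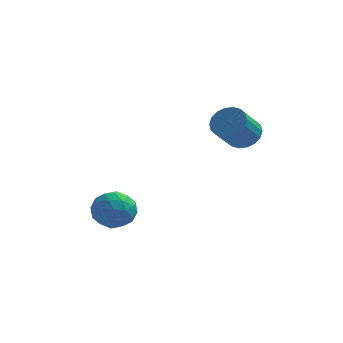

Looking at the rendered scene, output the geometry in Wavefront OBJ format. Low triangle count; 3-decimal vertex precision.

v 3.802 -2.217 1.7
v 4.347 -2.102 2.074
v 3.922 -2.889 2.933
v 3.378 -3.003 2.56
v 4.155 -1.894 2.169
v 3.731 -2.681 3.029
v 3.894 -1.75 2.172
v 3.47 -2.537 3.032
v 3.615 -1.699 2.082
v 3.191 -2.485 2.941
v 3.373 -1.75 1.916
v 2.949 -2.536 2.775
v 3.215 -1.893 1.707
v 2.791 -2.68 2.567
v 3.174 -2.101 1.497
v 2.75 -2.887 2.356
v 3.258 -2.331 1.327
v 2.833 -3.118 2.186
v 3.449 -2.539 1.231
v 3.025 -3.326 2.091
v 3.71 -2.683 1.228
v 3.286 -3.47 2.088
v 3.989 -2.735 1.319
v 3.565 -3.521 2.178
v 4.231 -2.684 1.485
v 3.807 -3.47 2.344
v 4.389 -2.54 1.693
v 3.965 -3.327 2.553
v 4.43 -2.333 1.904
v 4.006 -3.119 2.763
v -0.947 -3.454 -1.095
v -0.353 -2.891 -1.148
v -0.267 -4.249 -1.912
v 0.327 -3.686 -1.965
v 0.207 -4.089 -1.261
v -0.214 -3.598 -0.756
v -0.406 -3.542 -2.304
v -0.827 -3.051 -1.799
v -0.019 -2.945 -1.895
v 0.36 -3.284 -1.251
v -0.98 -3.856 -1.809
v -0.601 -4.195 -1.165
v -0.71 -3.103 -1.05
v 0.09 -4.037 -2.01
v 0.019 -4.274 -1.597
v 0.368 -3.943 -1.628
v -0.628 -3.519 -0.82
v -0.279 -3.188 -0.851
v 0.05 -3.892 -0.918
v -0.341 -3.952 -2.209
v 0.008 -3.621 -2.24
v -0.988 -3.197 -1.432
v -0.639 -2.866 -1.463
v -0.67 -3.248 -2.142
v -0.164 -2.804 -1.52
v 0.235 -3.271 -2
v -0.195 -3.186 -2.199
v -0.443 -2.898 -1.902
v 0.058 -3.003 -1.142
v 0.458 -3.469 -1.622
v 0.387 -3.707 -1.208
v 0.14 -3.418 -0.911
v 0.255 -3.034 -1.581
v -1.078 -3.671 -1.438
v -0.678 -4.137 -1.918
v -0.76 -3.722 -2.149
v -1.007 -3.433 -1.852
v -0.855 -3.869 -1.06
v -0.456 -4.336 -1.54
v -0.177 -4.242 -1.158
v -0.425 -3.954 -0.861
v -0.875 -4.106 -1.479
f 2 1 5
f 2 5 3
f 3 5 6
f 3 6 4
f 5 1 7
f 5 7 6
f 6 7 8
f 6 8 4
f 7 1 9
f 7 9 8
f 8 9 10
f 8 10 4
f 9 1 11
f 9 11 10
f 10 11 12
f 10 12 4
f 11 1 13
f 11 13 12
f 12 13 14
f 12 14 4
f 13 1 15
f 13 15 14
f 14 15 16
f 14 16 4
f 15 1 17
f 15 17 16
f 16 17 18
f 16 18 4
f 17 1 19
f 17 19 18
f 18 19 20
f 18 20 4
f 19 1 21
f 19 21 20
f 20 21 22
f 20 22 4
f 21 1 23
f 21 23 22
f 22 23 24
f 22 24 4
f 23 1 25
f 23 25 24
f 24 25 26
f 24 26 4
f 25 1 27
f 25 27 26
f 26 27 28
f 26 28 4
f 27 1 29
f 27 29 28
f 28 29 30
f 28 30 4
f 29 1 2
f 29 2 30
f 30 2 3
f 30 3 4
f 31 68 47
f 68 42 71
f 47 71 36
f 68 71 47
f 31 47 43
f 47 36 48
f 43 48 32
f 47 48 43
f 31 43 52
f 43 32 53
f 52 53 38
f 43 53 52
f 31 52 64
f 52 38 67
f 64 67 41
f 52 67 64
f 31 64 68
f 64 41 72
f 68 72 42
f 64 72 68
f 32 48 59
f 48 36 62
f 59 62 40
f 48 62 59
f 36 71 49
f 71 42 70
f 49 70 35
f 71 70 49
f 42 72 69
f 72 41 65
f 69 65 33
f 72 65 69
f 41 67 66
f 67 38 54
f 66 54 37
f 67 54 66
f 38 53 58
f 53 32 55
f 58 55 39
f 53 55 58
f 34 60 46
f 60 40 61
f 46 61 35
f 60 61 46
f 34 46 44
f 46 35 45
f 44 45 33
f 46 45 44
f 34 44 51
f 44 33 50
f 51 50 37
f 44 50 51
f 34 51 56
f 51 37 57
f 56 57 39
f 51 57 56
f 34 56 60
f 56 39 63
f 60 63 40
f 56 63 60
f 35 61 49
f 61 40 62
f 49 62 36
f 61 62 49
f 33 45 69
f 45 35 70
f 69 70 42
f 45 70 69
f 37 50 66
f 50 33 65
f 66 65 41
f 50 65 66
f 39 57 58
f 57 37 54
f 58 54 38
f 57 54 58
f 40 63 59
f 63 39 55
f 59 55 32
f 63 55 59



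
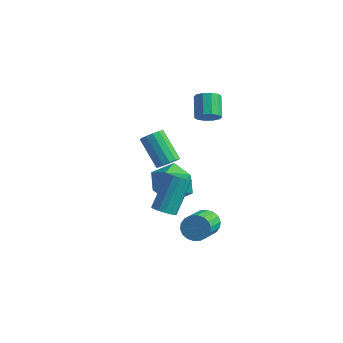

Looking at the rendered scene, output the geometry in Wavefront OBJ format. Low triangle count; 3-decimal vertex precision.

v 0.388 -1.717 -3.633
v 0.823 -1.89 -4.232
v 1.366 -3.455 -3.386
v 0.932 -3.283 -2.787
v 1.033 -1.711 -4.036
v 1.576 -3.276 -3.19
v 1.115 -1.534 -3.76
v 1.658 -3.099 -2.914
v 1.053 -1.393 -3.458
v 1.596 -2.958 -2.613
v 0.86 -1.316 -3.192
v 1.403 -2.881 -2.347
v 0.573 -1.319 -3.013
v 1.116 -2.884 -2.167
v 0.249 -1.4 -2.956
v 0.793 -2.965 -2.111
v -0.046 -1.545 -3.034
v 0.497 -3.11 -2.188
v -0.256 -1.724 -3.23
v 0.287 -3.289 -2.384
v -0.338 -1.901 -3.506
v 0.205 -3.466 -2.66
v -0.276 -2.042 -3.807
v 0.267 -3.607 -2.962
v -0.083 -2.119 -4.073
v 0.46 -3.684 -3.228
v 0.204 -2.116 -4.253
v 0.747 -3.681 -3.407
v 0.527 -2.035 -4.309
v 1.071 -3.6 -3.464
v -2.569 -0.788 -1.11
v -2.232 -1.139 -0.679
v -3.554 -0.763 0.661
v -3.891 -0.412 0.23
v -2.107 -0.795 -0.653
v -3.429 -0.419 0.688
v -2.129 -0.45 -0.772
v -3.452 -0.074 0.569
v -2.291 -0.211 -0.998
v -3.613 0.165 0.343
v -2.541 -0.156 -1.26
v -3.863 0.22 0.081
v -2.8 -0.302 -1.474
v -4.122 0.074 -0.134
v -2.985 -0.601 -1.573
v -4.307 -0.225 -0.233
v -3.039 -0.961 -1.525
v -4.361 -0.585 -0.185
v -2.943 -1.265 -1.345
v -4.265 -0.889 -0.005
v -2.728 -1.418 -1.091
v -4.051 -1.042 0.25
v -2.463 -1.371 -0.842
v -3.785 -0.995 0.498
v 0.029 -4.57 -1.168
v 0.545 -4.273 -1.377
v 0.486 -2.994 0.3
v -0.029 -3.29 0.508
v 0.295 -4.111 -1.509
v 0.236 -2.831 0.167
v -0.026 -4.072 -1.55
v -0.085 -2.792 0.126
v -0.333 -4.166 -1.489
v -0.391 -2.886 0.187
v -0.542 -4.369 -1.342
v -0.6 -3.089 0.335
v -0.598 -4.625 -1.148
v -0.657 -3.345 0.528
v -0.486 -4.866 -0.96
v -0.545 -3.587 0.717
v -0.236 -5.029 -0.827
v -0.295 -3.749 0.849
v 0.085 -5.068 -0.786
v 0.026 -3.788 0.89
v 0.391 -4.974 -0.847
v 0.333 -3.694 0.829
v 0.6 -4.771 -0.995
v 0.542 -3.491 0.682
v 0.657 -4.515 -1.188
v 0.598 -3.235 0.488
v -0.867 0.159 2.449
v -0.554 0.682 2.172
v -1.2 1.504 2.993
v -1.513 0.981 3.271
v -0.904 0.616 1.961
v -1.55 1.439 2.783
v -1.241 0.376 1.937
v -1.887 1.199 2.759
v -1.434 0.053 2.109
v -2.08 0.876 2.93
v -1.411 -0.23 2.41
v -2.057 0.593 3.232
v -1.18 -0.364 2.727
v -1.826 0.458 3.548
v -0.83 -0.299 2.937
v -1.476 0.524 3.759
v -0.493 -0.059 2.961
v -1.139 0.764 3.783
v -0.3 0.264 2.79
v -0.946 1.087 3.611
v -0.323 0.547 2.488
v -0.969 1.37 3.31
v -2.514 -2.238 -0.912
v -1.821 -1.314 -0.458
v -1.099 -2.626 -2.282
v -0.406 -1.702 -1.828
v -0.583 -2.731 -1.158
v -1.458 -2.491 -0.311
v -1.462 -1.449 -2.429
v -2.337 -1.209 -1.582
v -1.172 -0.826 -1.396
v -0.628 -1.618 -0.611
v -2.292 -2.322 -2.129
v -1.748 -3.114 -1.344
f 2 1 5
f 2 5 3
f 3 5 6
f 3 6 4
f 5 1 7
f 5 7 6
f 6 7 8
f 6 8 4
f 7 1 9
f 7 9 8
f 8 9 10
f 8 10 4
f 9 1 11
f 9 11 10
f 10 11 12
f 10 12 4
f 11 1 13
f 11 13 12
f 12 13 14
f 12 14 4
f 13 1 15
f 13 15 14
f 14 15 16
f 14 16 4
f 15 1 17
f 15 17 16
f 16 17 18
f 16 18 4
f 17 1 19
f 17 19 18
f 18 19 20
f 18 20 4
f 19 1 21
f 19 21 20
f 20 21 22
f 20 22 4
f 21 1 23
f 21 23 22
f 22 23 24
f 22 24 4
f 23 1 25
f 23 25 24
f 24 25 26
f 24 26 4
f 25 1 27
f 25 27 26
f 26 27 28
f 26 28 4
f 27 1 29
f 27 29 28
f 28 29 30
f 28 30 4
f 29 1 2
f 29 2 30
f 30 2 3
f 30 3 4
f 32 31 35
f 32 35 33
f 33 35 36
f 33 36 34
f 35 31 37
f 35 37 36
f 36 37 38
f 36 38 34
f 37 31 39
f 37 39 38
f 38 39 40
f 38 40 34
f 39 31 41
f 39 41 40
f 40 41 42
f 40 42 34
f 41 31 43
f 41 43 42
f 42 43 44
f 42 44 34
f 43 31 45
f 43 45 44
f 44 45 46
f 44 46 34
f 45 31 47
f 45 47 46
f 46 47 48
f 46 48 34
f 47 31 49
f 47 49 48
f 48 49 50
f 48 50 34
f 49 31 51
f 49 51 50
f 50 51 52
f 50 52 34
f 51 31 53
f 51 53 52
f 52 53 54
f 52 54 34
f 53 31 32
f 53 32 54
f 54 32 33
f 54 33 34
f 56 55 59
f 56 59 57
f 57 59 60
f 57 60 58
f 59 55 61
f 59 61 60
f 60 61 62
f 60 62 58
f 61 55 63
f 61 63 62
f 62 63 64
f 62 64 58
f 63 55 65
f 63 65 64
f 64 65 66
f 64 66 58
f 65 55 67
f 65 67 66
f 66 67 68
f 66 68 58
f 67 55 69
f 67 69 68
f 68 69 70
f 68 70 58
f 69 55 71
f 69 71 70
f 70 71 72
f 70 72 58
f 71 55 73
f 71 73 72
f 72 73 74
f 72 74 58
f 73 55 75
f 73 75 74
f 74 75 76
f 74 76 58
f 75 55 77
f 75 77 76
f 76 77 78
f 76 78 58
f 77 55 79
f 77 79 78
f 78 79 80
f 78 80 58
f 79 55 56
f 79 56 80
f 80 56 57
f 80 57 58
f 82 81 85
f 82 85 83
f 83 85 86
f 83 86 84
f 85 81 87
f 85 87 86
f 86 87 88
f 86 88 84
f 87 81 89
f 87 89 88
f 88 89 90
f 88 90 84
f 89 81 91
f 89 91 90
f 90 91 92
f 90 92 84
f 91 81 93
f 91 93 92
f 92 93 94
f 92 94 84
f 93 81 95
f 93 95 94
f 94 95 96
f 94 96 84
f 95 81 97
f 95 97 96
f 96 97 98
f 96 98 84
f 97 81 99
f 97 99 98
f 98 99 100
f 98 100 84
f 99 81 101
f 99 101 100
f 100 101 102
f 100 102 84
f 101 81 82
f 101 82 102
f 102 82 83
f 102 83 84
f 103 114 108
f 103 108 104
f 103 104 110
f 103 110 113
f 103 113 114
f 104 108 112
f 108 114 107
f 114 113 105
f 113 110 109
f 110 104 111
f 106 112 107
f 106 107 105
f 106 105 109
f 106 109 111
f 106 111 112
f 107 112 108
f 105 107 114
f 109 105 113
f 111 109 110
f 112 111 104



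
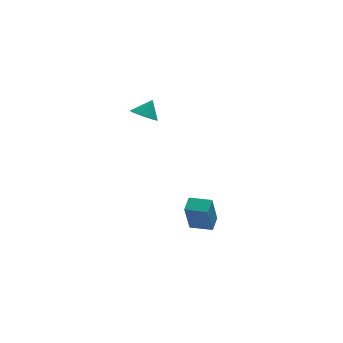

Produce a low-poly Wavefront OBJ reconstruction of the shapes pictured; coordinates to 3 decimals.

v -1.873 -2.291 -4.724
v -2.281 -2.705 -2.915
v -1.406 -1.537 -4.446
v -1.814 -1.95 -2.637
v -0.826 -2.97 -4.643
v -1.234 -3.383 -2.834
v -0.359 -2.215 -4.365
v -0.767 -2.629 -2.556
v -3.759 -0.39 3.018
v -3.192 -0.139 2.546
v -3.201 -0.03 3.882
v -3.474 0.195 2.589
v -3.847 0.344 2.768
v -4.192 0.259 3.027
v -4.4 -0.032 3.283
v -4.404 -0.437 3.454
v -4.204 -0.826 3.488
v -3.862 -1.078 3.372
v -3.488 -1.111 3.144
v -3.2 -0.915 2.876
v -3.089 -0.553 2.653
f 2 4 1
f 5 2 1
f 1 4 3
f 3 5 1
f 2 8 4
f 6 2 5
f 6 8 2
f 4 8 3
f 7 5 3
f 3 8 7
f 7 6 5
f 8 6 7
f 10 9 12
f 10 12 11
f 12 9 13
f 12 13 11
f 13 9 14
f 13 14 11
f 14 9 15
f 14 15 11
f 15 9 16
f 15 16 11
f 16 9 17
f 16 17 11
f 17 9 18
f 17 18 11
f 18 9 19
f 18 19 11
f 19 9 20
f 19 20 11
f 20 9 21
f 20 21 11
f 21 9 10
f 21 10 11



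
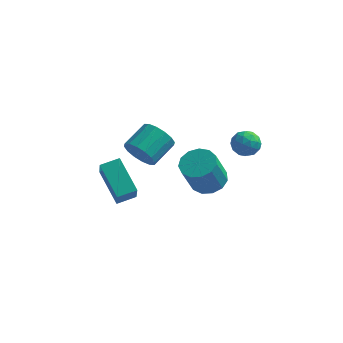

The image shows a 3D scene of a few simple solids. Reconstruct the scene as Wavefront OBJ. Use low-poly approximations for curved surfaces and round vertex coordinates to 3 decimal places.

v -0.888 0.307 -1.522
v -0.464 0.492 -2.306
v 0.111 1.738 -1.702
v -0.312 1.553 -0.918
v -0.884 0.703 -2.342
v -0.308 1.949 -1.737
v -1.304 0.808 -2.158
v -0.729 2.054 -1.553
v -1.613 0.778 -1.804
v -1.038 2.025 -1.199
v -1.728 0.623 -1.374
v -1.153 1.869 -0.769
v -1.618 0.383 -0.984
v -1.042 1.629 -0.379
v -1.311 0.122 -0.738
v -0.736 1.368 -0.134
v -0.892 -0.089 -0.703
v -0.316 1.157 -0.098
v -0.471 -0.194 -0.887
v 0.104 1.052 -0.282
v -0.162 -0.165 -1.241
v 0.413 1.082 -0.636
v -0.047 -0.009 -1.671
v 0.528 1.237 -1.066
v -0.158 0.231 -2.061
v 0.418 1.477 -1.456
v 3.278 0.784 -0.202
v 3.699 1.216 -0.642
v 4.261 0.464 0.422
v 4.682 0.896 -0.018
v 4.198 1.207 0.458
v 3.59 1.405 0.072
v 4.37 0.275 -0.292
v 3.762 0.473 -0.678
v 4.373 0.902 -0.698
v 4.267 1.477 -0.235
v 3.693 0.203 0.015
v 3.587 0.778 0.478
v 3.402 1.029 -0.477
v 4.558 0.651 0.257
v 4.274 0.834 0.536
v 4.521 1.088 0.278
v 3.338 1.139 -0.057
v 3.586 1.393 -0.316
v 3.879 1.387 0.331
v 4.374 0.287 0.096
v 4.622 0.541 -0.163
v 3.439 0.592 -0.498
v 3.686 0.846 -0.756
v 4.081 0.293 -0.551
v 4.046 1.098 -0.768
v 4.624 0.909 -0.402
v 4.44 0.544 -0.563
v 4.083 0.661 -0.789
v 3.983 1.436 -0.496
v 4.561 1.247 -0.129
v 4.277 1.43 0.15
v 3.92 1.547 -0.076
v 4.38 1.251 -0.529
v 3.399 0.433 -0.091
v 3.977 0.244 0.276
v 4.04 0.133 -0.144
v 3.683 0.25 -0.37
v 3.336 0.771 0.182
v 3.914 0.582 0.548
v 3.877 1.019 0.569
v 3.52 1.136 0.343
v 3.58 0.429 0.309
v 2.43 0.205 -2.496
v 3.167 0.626 -2.166
v 2.846 -0.124 -0.494
v 2.11 -0.545 -0.824
v 2.773 0.948 -2.097
v 2.453 0.197 -0.425
v 2.271 1.034 -2.154
v 1.951 0.283 -0.483
v 1.819 0.857 -2.32
v 1.499 0.106 -0.649
v 1.562 0.473 -2.542
v 1.241 -0.277 -0.871
v 1.58 0.004 -2.749
v 1.259 -0.746 -1.077
v 1.868 -0.401 -2.876
v 1.547 -1.151 -1.204
v 2.334 -0.613 -2.882
v 2.014 -1.364 -1.21
v 2.831 -0.566 -2.765
v 2.511 -1.316 -1.093
v 3.201 -0.274 -2.563
v 2.881 -1.024 -0.891
v 3.326 0.17 -2.34
v 3.006 -0.58 -0.668
v -1.794 -0.436 -4.699
v -1.485 -1.272 -3.48
v -2.992 0.738 -3.591
v -2.683 -0.098 -2.372
v -1.017 0.158 -4.488
v -0.708 -0.678 -3.269
v -2.215 1.332 -3.38
v -1.906 0.496 -2.161
f 2 1 5
f 2 5 3
f 3 5 6
f 3 6 4
f 5 1 7
f 5 7 6
f 6 7 8
f 6 8 4
f 7 1 9
f 7 9 8
f 8 9 10
f 8 10 4
f 9 1 11
f 9 11 10
f 10 11 12
f 10 12 4
f 11 1 13
f 11 13 12
f 12 13 14
f 12 14 4
f 13 1 15
f 13 15 14
f 14 15 16
f 14 16 4
f 15 1 17
f 15 17 16
f 16 17 18
f 16 18 4
f 17 1 19
f 17 19 18
f 18 19 20
f 18 20 4
f 19 1 21
f 19 21 20
f 20 21 22
f 20 22 4
f 21 1 23
f 21 23 22
f 22 23 24
f 22 24 4
f 23 1 25
f 23 25 24
f 24 25 26
f 24 26 4
f 25 1 2
f 25 2 26
f 26 2 3
f 26 3 4
f 27 64 43
f 64 38 67
f 43 67 32
f 64 67 43
f 27 43 39
f 43 32 44
f 39 44 28
f 43 44 39
f 27 39 48
f 39 28 49
f 48 49 34
f 39 49 48
f 27 48 60
f 48 34 63
f 60 63 37
f 48 63 60
f 27 60 64
f 60 37 68
f 64 68 38
f 60 68 64
f 28 44 55
f 44 32 58
f 55 58 36
f 44 58 55
f 32 67 45
f 67 38 66
f 45 66 31
f 67 66 45
f 38 68 65
f 68 37 61
f 65 61 29
f 68 61 65
f 37 63 62
f 63 34 50
f 62 50 33
f 63 50 62
f 34 49 54
f 49 28 51
f 54 51 35
f 49 51 54
f 30 56 42
f 56 36 57
f 42 57 31
f 56 57 42
f 30 42 40
f 42 31 41
f 40 41 29
f 42 41 40
f 30 40 47
f 40 29 46
f 47 46 33
f 40 46 47
f 30 47 52
f 47 33 53
f 52 53 35
f 47 53 52
f 30 52 56
f 52 35 59
f 56 59 36
f 52 59 56
f 31 57 45
f 57 36 58
f 45 58 32
f 57 58 45
f 29 41 65
f 41 31 66
f 65 66 38
f 41 66 65
f 33 46 62
f 46 29 61
f 62 61 37
f 46 61 62
f 35 53 54
f 53 33 50
f 54 50 34
f 53 50 54
f 36 59 55
f 59 35 51
f 55 51 28
f 59 51 55
f 70 69 73
f 70 73 71
f 71 73 74
f 71 74 72
f 73 69 75
f 73 75 74
f 74 75 76
f 74 76 72
f 75 69 77
f 75 77 76
f 76 77 78
f 76 78 72
f 77 69 79
f 77 79 78
f 78 79 80
f 78 80 72
f 79 69 81
f 79 81 80
f 80 81 82
f 80 82 72
f 81 69 83
f 81 83 82
f 82 83 84
f 82 84 72
f 83 69 85
f 83 85 84
f 84 85 86
f 84 86 72
f 85 69 87
f 85 87 86
f 86 87 88
f 86 88 72
f 87 69 89
f 87 89 88
f 88 89 90
f 88 90 72
f 89 69 91
f 89 91 90
f 90 91 92
f 90 92 72
f 91 69 70
f 91 70 92
f 92 70 71
f 92 71 72
f 94 96 93
f 97 94 93
f 93 96 95
f 95 97 93
f 94 100 96
f 98 94 97
f 98 100 94
f 96 100 95
f 99 97 95
f 95 100 99
f 99 98 97
f 100 98 99



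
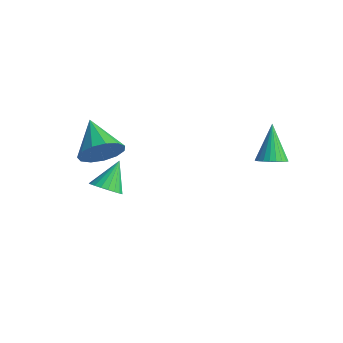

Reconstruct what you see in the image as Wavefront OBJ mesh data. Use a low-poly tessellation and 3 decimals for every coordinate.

v -3.631 -2.976 -2.482
v -2.863 -2.757 -2.435
v -3.989 -1.984 -1.238
v -2.985 -2.533 -2.648
v -3.219 -2.386 -2.833
v -3.525 -2.341 -2.957
v -3.848 -2.405 -2.999
v -4.134 -2.568 -2.951
v -4.333 -2.802 -2.823
v -4.411 -3.065 -2.635
v -4.354 -3.313 -2.421
v -4.171 -3.503 -2.217
v -3.896 -3.601 -2.059
v -3.574 -3.592 -1.974
v -3.262 -3.475 -1.977
v -3.014 -3.273 -2.067
v -2.873 -3.019 -2.229
v 1.83 1.911 0.454
v 2.457 2.212 0.639
v 1.03 2.549 2.126
v 2.334 2.423 0.5
v 2.135 2.555 0.354
v 1.888 2.59 0.223
v 1.633 2.521 0.127
v 1.408 2.359 0.081
v 1.248 2.129 0.092
v 1.175 1.866 0.158
v 1.203 1.609 0.269
v 1.326 1.399 0.409
v 1.526 1.266 0.555
v 1.772 1.231 0.686
v 2.027 1.3 0.782
v 2.252 1.462 0.828
v 2.413 1.692 0.817
v 2.485 1.955 0.751
v -3.085 -3.509 0.424
v -2.557 -3.631 1.358
v -4.755 -2.991 1.436
v -2.478 -3.051 1.191
v -2.592 -2.617 0.781
v -2.863 -2.466 0.257
v -3.204 -2.646 -0.214
v -3.507 -3.1 -0.482
v -3.677 -3.684 -0.462
v -3.658 -4.213 -0.161
v -3.458 -4.518 0.325
v -3.139 -4.503 0.844
v -2.803 -4.172 1.229
f 2 1 4
f 2 4 3
f 4 1 5
f 4 5 3
f 5 1 6
f 5 6 3
f 6 1 7
f 6 7 3
f 7 1 8
f 7 8 3
f 8 1 9
f 8 9 3
f 9 1 10
f 9 10 3
f 10 1 11
f 10 11 3
f 11 1 12
f 11 12 3
f 12 1 13
f 12 13 3
f 13 1 14
f 13 14 3
f 14 1 15
f 14 15 3
f 15 1 16
f 15 16 3
f 16 1 17
f 16 17 3
f 17 1 2
f 17 2 3
f 19 18 21
f 19 21 20
f 21 18 22
f 21 22 20
f 22 18 23
f 22 23 20
f 23 18 24
f 23 24 20
f 24 18 25
f 24 25 20
f 25 18 26
f 25 26 20
f 26 18 27
f 26 27 20
f 27 18 28
f 27 28 20
f 28 18 29
f 28 29 20
f 29 18 30
f 29 30 20
f 30 18 31
f 30 31 20
f 31 18 32
f 31 32 20
f 32 18 33
f 32 33 20
f 33 18 34
f 33 34 20
f 34 18 35
f 34 35 20
f 35 18 19
f 35 19 20
f 37 36 39
f 37 39 38
f 39 36 40
f 39 40 38
f 40 36 41
f 40 41 38
f 41 36 42
f 41 42 38
f 42 36 43
f 42 43 38
f 43 36 44
f 43 44 38
f 44 36 45
f 44 45 38
f 45 36 46
f 45 46 38
f 46 36 47
f 46 47 38
f 47 36 48
f 47 48 38
f 48 36 37
f 48 37 38



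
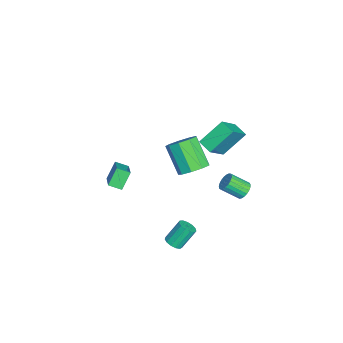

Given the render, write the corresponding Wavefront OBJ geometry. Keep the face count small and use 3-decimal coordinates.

v -2.856 4.105 -4.172
v -2.593 3.758 -4.64
v -2.58 2.628 -3.797
v -2.844 2.975 -3.328
v -2.378 3.854 -4.515
v -2.366 2.724 -3.672
v -2.247 3.993 -4.331
v -2.234 2.863 -3.487
v -2.22 4.152 -4.119
v -2.208 3.022 -3.275
v -2.304 4.302 -3.916
v -2.291 3.172 -3.072
v -2.483 4.419 -3.757
v -2.47 3.289 -2.914
v -2.727 4.481 -3.67
v -2.714 3.351 -2.827
v -2.993 4.478 -3.67
v -2.98 3.348 -2.827
v -3.235 4.411 -3.756
v -3.223 3.281 -2.913
v -3.412 4.29 -3.915
v -3.4 3.161 -3.071
v -3.493 4.138 -4.117
v -3.48 3.008 -3.274
v -3.464 3.98 -4.33
v -3.451 2.85 -3.486
v -3.33 3.844 -4.514
v -3.317 2.714 -3.671
v -3.113 3.753 -4.64
v -3.101 2.623 -3.797
v -2.853 3.722 -4.685
v -2.84 2.592 -3.841
v 3.277 0.299 -3.286
v 3.592 -0.057 -2.938
v 3.158 0.724 -1.745
v 2.843 1.081 -2.094
v 3.796 0.191 -3.026
v 3.361 0.972 -1.834
v 3.834 0.473 -3.197
v 3.4 1.254 -2.005
v 3.696 0.701 -3.396
v 3.261 1.482 -2.204
v 3.425 0.801 -3.561
v 2.99 1.582 -2.368
v 3.107 0.741 -3.638
v 2.672 1.522 -2.446
v 2.843 0.542 -3.603
v 2.408 1.323 -2.411
v 2.717 0.266 -3.468
v 2.283 1.047 -2.276
v 2.769 -0 -3.275
v 2.335 0.781 -2.083
v 2.982 -0.171 -3.086
v 2.548 0.61 -1.893
v 3.289 -0.192 -2.96
v 2.855 0.589 -1.768
v -4.133 2.116 -0.969
v -2.846 1.383 0.433
v -4.855 3.413 0.372
v -3.567 2.679 1.774
v -3.433 2.801 -1.254
v -2.145 2.067 0.148
v -4.154 4.097 0.087
v -2.867 3.364 1.489
v -2.479 -4.109 -3.165
v -3.15 -3.651 -2.137
v -2.426 -3.295 -3.494
v -3.097 -2.836 -2.466
v -0.903 -3.844 -2.254
v -1.574 -3.385 -1.226
v -0.85 -3.029 -2.583
v -1.521 -2.571 -1.555
v 2.488 1.412 2.901
v 3.171 0.776 3.08
v 2.035 -0.028 4.557
v 1.352 0.608 4.379
v 3.263 1.309 3.44
v 2.127 0.504 4.918
v 2.993 1.89 3.549
v 1.857 1.085 5.027
v 2.486 2.247 3.354
v 1.35 1.443 4.832
v 1.98 2.214 2.948
v 0.845 1.41 4.425
v 1.712 1.806 2.519
v 0.576 1.001 3.997
v 1.807 1.213 2.269
v 0.671 0.409 3.747
v 2.22 0.714 2.315
v 1.084 -0.09 3.793
v 2.759 0.541 2.635
v 1.623 -0.263 4.113
f 2 1 5
f 2 5 3
f 3 5 6
f 3 6 4
f 5 1 7
f 5 7 6
f 6 7 8
f 6 8 4
f 7 1 9
f 7 9 8
f 8 9 10
f 8 10 4
f 9 1 11
f 9 11 10
f 10 11 12
f 10 12 4
f 11 1 13
f 11 13 12
f 12 13 14
f 12 14 4
f 13 1 15
f 13 15 14
f 14 15 16
f 14 16 4
f 15 1 17
f 15 17 16
f 16 17 18
f 16 18 4
f 17 1 19
f 17 19 18
f 18 19 20
f 18 20 4
f 19 1 21
f 19 21 20
f 20 21 22
f 20 22 4
f 21 1 23
f 21 23 22
f 22 23 24
f 22 24 4
f 23 1 25
f 23 25 24
f 24 25 26
f 24 26 4
f 25 1 27
f 25 27 26
f 26 27 28
f 26 28 4
f 27 1 29
f 27 29 28
f 28 29 30
f 28 30 4
f 29 1 31
f 29 31 30
f 30 31 32
f 30 32 4
f 31 1 2
f 31 2 32
f 32 2 3
f 32 3 4
f 34 33 37
f 34 37 35
f 35 37 38
f 35 38 36
f 37 33 39
f 37 39 38
f 38 39 40
f 38 40 36
f 39 33 41
f 39 41 40
f 40 41 42
f 40 42 36
f 41 33 43
f 41 43 42
f 42 43 44
f 42 44 36
f 43 33 45
f 43 45 44
f 44 45 46
f 44 46 36
f 45 33 47
f 45 47 46
f 46 47 48
f 46 48 36
f 47 33 49
f 47 49 48
f 48 49 50
f 48 50 36
f 49 33 51
f 49 51 50
f 50 51 52
f 50 52 36
f 51 33 53
f 51 53 52
f 52 53 54
f 52 54 36
f 53 33 55
f 53 55 54
f 54 55 56
f 54 56 36
f 55 33 34
f 55 34 56
f 56 34 35
f 56 35 36
f 58 60 57
f 61 58 57
f 57 60 59
f 59 61 57
f 58 64 60
f 62 58 61
f 62 64 58
f 60 64 59
f 63 61 59
f 59 64 63
f 63 62 61
f 64 62 63
f 66 68 65
f 69 66 65
f 65 68 67
f 67 69 65
f 66 72 68
f 70 66 69
f 70 72 66
f 68 72 67
f 71 69 67
f 67 72 71
f 71 70 69
f 72 70 71
f 74 73 77
f 74 77 75
f 75 77 78
f 75 78 76
f 77 73 79
f 77 79 78
f 78 79 80
f 78 80 76
f 79 73 81
f 79 81 80
f 80 81 82
f 80 82 76
f 81 73 83
f 81 83 82
f 82 83 84
f 82 84 76
f 83 73 85
f 83 85 84
f 84 85 86
f 84 86 76
f 85 73 87
f 85 87 86
f 86 87 88
f 86 88 76
f 87 73 89
f 87 89 88
f 88 89 90
f 88 90 76
f 89 73 91
f 89 91 90
f 90 91 92
f 90 92 76
f 91 73 74
f 91 74 92
f 92 74 75
f 92 75 76



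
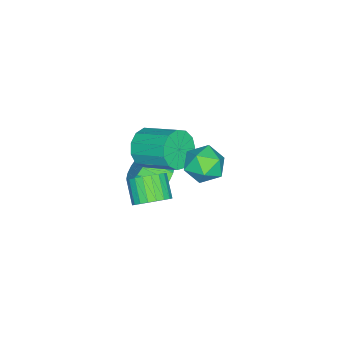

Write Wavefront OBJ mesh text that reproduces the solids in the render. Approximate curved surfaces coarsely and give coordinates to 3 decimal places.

v 2.333 -0.544 -0.406
v 2.857 -0.457 0.151
v 2.192 -1.009 0.863
v 1.667 -1.096 0.306
v 2.677 -0.194 0.187
v 2.012 -0.747 0.899
v 2.438 0.008 0.121
v 1.773 -0.544 0.833
v 2.181 0.115 -0.037
v 1.516 -0.438 0.675
v 1.95 0.108 -0.258
v 1.285 -0.445 0.454
v 1.785 -0.012 -0.505
v 1.12 -0.564 0.207
v 1.715 -0.224 -0.735
v 1.049 -0.776 -0.023
v 1.751 -0.491 -0.908
v 1.086 -1.043 -0.196
v 1.888 -0.767 -0.994
v 1.223 -1.319 -0.282
v 2.102 -1.005 -0.978
v 1.437 -1.557 -0.266
v 2.356 -1.163 -0.864
v 1.691 -1.715 -0.152
v 2.606 -1.214 -0.67
v 1.941 -1.766 0.042
v 2.808 -1.149 -0.431
v 2.143 -1.701 0.281
v 2.929 -0.98 -0.187
v 2.263 -1.532 0.525
v 2.946 -0.735 0.019
v 2.281 -1.287 0.731
v 0.299 -1.033 -1.267
v 0.926 -1.107 -1.653
v 1.208 -2.122 -0.998
v 0.581 -2.047 -0.613
v 1.02 -0.888 -1.353
v 1.302 -1.902 -0.698
v 0.92 -0.707 -1.03
v 1.202 -1.722 -0.376
v 0.654 -0.614 -0.771
v 0.936 -1.629 -0.116
v 0.293 -0.633 -0.645
v 0.575 -1.647 0.01
v -0.067 -0.759 -0.685
v 0.215 -1.774 -0.031
v -0.328 -0.958 -0.882
v -0.046 -1.973 -0.227
v -0.422 -1.178 -1.182
v -0.14 -2.192 -0.527
v -0.322 -1.358 -1.504
v -0.04 -2.373 -0.85
v -0.056 -1.451 -1.764
v 0.226 -2.466 -1.109
v 0.305 -1.433 -1.89
v 0.587 -2.447 -1.235
v 0.665 -1.306 -1.849
v 0.947 -2.321 -1.195
v 0.236 -1.791 0.46
v 0.753 -2.19 1.066
v 1 -0.688 1.845
v 0.484 -0.289 1.24
v 1.056 -2.047 0.693
v 1.304 -0.545 1.473
v 1.1 -1.822 0.247
v 1.347 -0.32 1.026
v 0.869 -1.588 -0.132
v 1.116 -0.086 0.648
v 0.438 -1.418 -0.322
v 0.685 0.084 0.457
v -0.058 -1.367 -0.264
v 0.189 0.135 0.515
v -0.46 -1.45 0.024
v -0.213 0.052 0.803
v -0.641 -1.641 0.45
v -0.394 -0.139 1.229
v -0.543 -1.88 0.88
v -0.296 -0.378 1.659
v -0.198 -2.091 1.177
v 0.049 -0.589 1.956
v 0.285 -2.206 1.246
v 0.532 -0.705 2.025
v 2.508 1.95 2.9
v 2.955 2.517 3.352
v 2.665 1.023 3.908
v 3.112 1.59 4.36
v 2.277 1.707 4.237
v 2.181 2.279 3.614
v 3.439 1.261 3.646
v 3.343 1.833 3.023
v 3.531 2.091 3.813
v 2.813 2.367 4.178
v 2.807 1.173 3.082
v 2.089 1.449 3.447
f 2 1 5
f 2 5 3
f 3 5 6
f 3 6 4
f 5 1 7
f 5 7 6
f 6 7 8
f 6 8 4
f 7 1 9
f 7 9 8
f 8 9 10
f 8 10 4
f 9 1 11
f 9 11 10
f 10 11 12
f 10 12 4
f 11 1 13
f 11 13 12
f 12 13 14
f 12 14 4
f 13 1 15
f 13 15 14
f 14 15 16
f 14 16 4
f 15 1 17
f 15 17 16
f 16 17 18
f 16 18 4
f 17 1 19
f 17 19 18
f 18 19 20
f 18 20 4
f 19 1 21
f 19 21 20
f 20 21 22
f 20 22 4
f 21 1 23
f 21 23 22
f 22 23 24
f 22 24 4
f 23 1 25
f 23 25 24
f 24 25 26
f 24 26 4
f 25 1 27
f 25 27 26
f 26 27 28
f 26 28 4
f 27 1 29
f 27 29 28
f 28 29 30
f 28 30 4
f 29 1 31
f 29 31 30
f 30 31 32
f 30 32 4
f 31 1 2
f 31 2 32
f 32 2 3
f 32 3 4
f 34 33 37
f 34 37 35
f 35 37 38
f 35 38 36
f 37 33 39
f 37 39 38
f 38 39 40
f 38 40 36
f 39 33 41
f 39 41 40
f 40 41 42
f 40 42 36
f 41 33 43
f 41 43 42
f 42 43 44
f 42 44 36
f 43 33 45
f 43 45 44
f 44 45 46
f 44 46 36
f 45 33 47
f 45 47 46
f 46 47 48
f 46 48 36
f 47 33 49
f 47 49 48
f 48 49 50
f 48 50 36
f 49 33 51
f 49 51 50
f 50 51 52
f 50 52 36
f 51 33 53
f 51 53 52
f 52 53 54
f 52 54 36
f 53 33 55
f 53 55 54
f 54 55 56
f 54 56 36
f 55 33 57
f 55 57 56
f 56 57 58
f 56 58 36
f 57 33 34
f 57 34 58
f 58 34 35
f 58 35 36
f 60 59 63
f 60 63 61
f 61 63 64
f 61 64 62
f 63 59 65
f 63 65 64
f 64 65 66
f 64 66 62
f 65 59 67
f 65 67 66
f 66 67 68
f 66 68 62
f 67 59 69
f 67 69 68
f 68 69 70
f 68 70 62
f 69 59 71
f 69 71 70
f 70 71 72
f 70 72 62
f 71 59 73
f 71 73 72
f 72 73 74
f 72 74 62
f 73 59 75
f 73 75 74
f 74 75 76
f 74 76 62
f 75 59 77
f 75 77 76
f 76 77 78
f 76 78 62
f 77 59 79
f 77 79 78
f 78 79 80
f 78 80 62
f 79 59 81
f 79 81 80
f 80 81 82
f 80 82 62
f 81 59 60
f 81 60 82
f 82 60 61
f 82 61 62
f 83 94 88
f 83 88 84
f 83 84 90
f 83 90 93
f 83 93 94
f 84 88 92
f 88 94 87
f 94 93 85
f 93 90 89
f 90 84 91
f 86 92 87
f 86 87 85
f 86 85 89
f 86 89 91
f 86 91 92
f 87 92 88
f 85 87 94
f 89 85 93
f 91 89 90
f 92 91 84

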